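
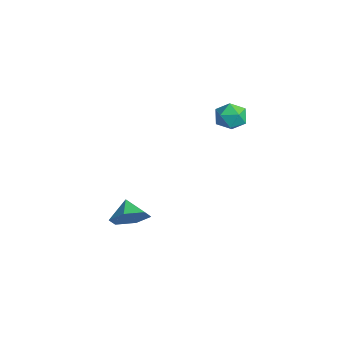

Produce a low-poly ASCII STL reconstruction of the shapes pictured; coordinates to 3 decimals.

solid 
facet normal -0.403 0.530 0.747
outer loop
vertex -2.378 3.74 1.876
vertex -3.076 3.366 1.765
vertex -2.536 3.063 2.271
endloop
endfacet
facet normal 0.295 0.429 0.854
outer loop
vertex -2.378 3.74 1.876
vertex -2.536 3.063 2.271
vertex -1.81 3.184 1.959
endloop
endfacet
facet normal 0.646 0.704 0.296
outer loop
vertex -2.378 3.74 1.876
vertex -1.81 3.184 1.959
vertex -1.901 3.561 1.261
endloop
endfacet
facet normal 0.165 0.974 -0.156
outer loop
vertex -2.378 3.74 1.876
vertex -1.901 3.561 1.261
vertex -2.683 3.674 1.141
endloop
endfacet
facet normal -0.484 0.866 0.123
outer loop
vertex -2.378 3.74 1.876
vertex -2.683 3.674 1.141
vertex -3.076 3.366 1.765
endloop
endfacet
facet normal 0.418 -0.274 0.866
outer loop
vertex -1.81 3.184 1.959
vertex -2.536 3.063 2.271
vertex -2.157 2.466 1.899
endloop
endfacet
facet normal -0.712 -0.112 0.693
outer loop
vertex -2.536 3.063 2.271
vertex -3.076 3.366 1.765
vertex -2.939 2.579 1.779
endloop
endfacet
facet normal -0.843 0.434 -0.317
outer loop
vertex -3.076 3.366 1.765
vertex -2.683 3.674 1.141
vertex -3.03 2.956 1.081
endloop
endfacet
facet normal 0.206 0.608 -0.767
outer loop
vertex -2.683 3.674 1.141
vertex -1.901 3.561 1.261
vertex -2.304 3.077 0.769
endloop
endfacet
facet normal 0.985 0.171 -0.036
outer loop
vertex -1.901 3.561 1.261
vertex -1.81 3.184 1.959
vertex -1.764 2.774 1.275
endloop
endfacet
facet normal -0.165 -0.974 0.156
outer loop
vertex -2.462 2.4 1.164
vertex -2.157 2.466 1.899
vertex -2.939 2.579 1.779
endloop
endfacet
facet normal -0.646 -0.704 -0.296
outer loop
vertex -2.462 2.4 1.164
vertex -2.939 2.579 1.779
vertex -3.03 2.956 1.081
endloop
endfacet
facet normal -0.295 -0.429 -0.854
outer loop
vertex -2.462 2.4 1.164
vertex -3.03 2.956 1.081
vertex -2.304 3.077 0.769
endloop
endfacet
facet normal 0.403 -0.530 -0.747
outer loop
vertex -2.462 2.4 1.164
vertex -2.304 3.077 0.769
vertex -1.764 2.774 1.275
endloop
endfacet
facet normal 0.484 -0.866 -0.123
outer loop
vertex -2.462 2.4 1.164
vertex -1.764 2.774 1.275
vertex -2.157 2.466 1.899
endloop
endfacet
facet normal -0.206 -0.608 0.767
outer loop
vertex -2.939 2.579 1.779
vertex -2.157 2.466 1.899
vertex -2.536 3.063 2.271
endloop
endfacet
facet normal -0.985 -0.171 0.036
outer loop
vertex -3.03 2.956 1.081
vertex -2.939 2.579 1.779
vertex -3.076 3.366 1.765
endloop
endfacet
facet normal -0.418 0.274 -0.866
outer loop
vertex -2.304 3.077 0.769
vertex -3.03 2.956 1.081
vertex -2.683 3.674 1.141
endloop
endfacet
facet normal 0.712 0.112 -0.693
outer loop
vertex -1.764 2.774 1.275
vertex -2.304 3.077 0.769
vertex -1.901 3.561 1.261
endloop
endfacet
facet normal 0.843 -0.434 0.317
outer loop
vertex -2.157 2.466 1.899
vertex -1.764 2.774 1.275
vertex -1.81 3.184 1.959
endloop
endfacet
facet normal 0.813 -0.127 -0.568
outer loop
vertex -2.451 -1.891 -3.543
vertex -2.887 -1.439 -4.269
vertex -2.367 -0.939 -3.636
endloop
endfacet
facet normal -0.036 0.100 0.994
outer loop
vertex -2.451 -1.891 -3.543
vertex -2.367 -0.939 -3.636
vertex -3.773 -1.301 -3.651
endloop
endfacet
facet normal 0.813 -0.127 -0.568
outer loop
vertex -2.367 -0.939 -3.636
vertex -2.887 -1.439 -4.269
vertex -2.803 -0.488 -4.362
endloop
endfacet
facet normal -0.205 0.771 0.602
outer loop
vertex -2.367 -0.939 -3.636
vertex -2.803 -0.488 -4.362
vertex -3.773 -1.301 -3.651
endloop
endfacet
facet normal 0.814 -0.127 -0.567
outer loop
vertex -2.803 -0.488 -4.362
vertex -2.887 -1.439 -4.269
vertex -3.323 -0.988 -4.996
endloop
endfacet
facet normal -0.662 0.748 -0.047
outer loop
vertex -2.803 -0.488 -4.362
vertex -3.323 -0.988 -4.996
vertex -3.773 -1.301 -3.651
endloop
endfacet
facet normal 0.814 -0.127 -0.567
outer loop
vertex -3.323 -0.988 -4.996
vertex -2.887 -1.439 -4.269
vertex -3.407 -1.939 -4.903
endloop
endfacet
facet normal -0.951 0.054 -0.305
outer loop
vertex -3.323 -0.988 -4.996
vertex -3.407 -1.939 -4.903
vertex -3.773 -1.301 -3.651
endloop
endfacet
facet normal 0.814 -0.127 -0.567
outer loop
vertex -3.407 -1.939 -4.903
vertex -2.887 -1.439 -4.269
vertex -2.971 -2.391 -4.176
endloop
endfacet
facet normal -0.782 -0.617 0.086
outer loop
vertex -3.407 -1.939 -4.903
vertex -2.971 -2.391 -4.176
vertex -3.773 -1.301 -3.651
endloop
endfacet
facet normal 0.813 -0.127 -0.568
outer loop
vertex -2.971 -2.391 -4.176
vertex -2.887 -1.439 -4.269
vertex -2.451 -1.891 -3.543
endloop
endfacet
facet normal -0.325 -0.594 0.736
outer loop
vertex -2.971 -2.391 -4.176
vertex -2.451 -1.891 -3.543
vertex -3.773 -1.301 -3.651
endloop
endfacet

endsolid


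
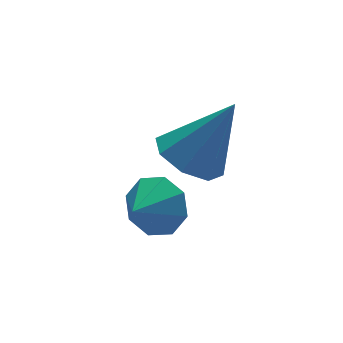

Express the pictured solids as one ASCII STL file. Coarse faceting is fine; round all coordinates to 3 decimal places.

solid 
facet normal 0.770 0.397 -0.500
outer loop
vertex 0.805 -3.39 -0.682
vertex 0.461 -3.637 -1.408
vertex 0.413 -2.946 -0.933
endloop
endfacet
facet normal -0.298 0.257 0.919
outer loop
vertex 0.805 -3.39 -0.682
vertex 0.413 -2.946 -0.933
vertex -0.361 -4.063 -0.872
endloop
endfacet
facet normal 0.769 0.398 -0.501
outer loop
vertex 0.413 -2.946 -0.933
vertex 0.461 -3.637 -1.408
vertex 0.049 -2.907 -1.461
endloop
endfacet
facet normal -0.692 0.507 0.514
outer loop
vertex 0.413 -2.946 -0.933
vertex 0.049 -2.907 -1.461
vertex -0.361 -4.063 -0.872
endloop
endfacet
facet normal 0.770 0.398 -0.499
outer loop
vertex 0.049 -2.907 -1.461
vertex 0.461 -3.637 -1.408
vertex -0.073 -3.296 -1.959
endloop
endfacet
facet normal -0.946 0.324 -0.022
outer loop
vertex 0.049 -2.907 -1.461
vertex -0.073 -3.296 -1.959
vertex -0.361 -4.063 -0.872
endloop
endfacet
facet normal 0.770 0.397 -0.500
outer loop
vertex -0.073 -3.296 -1.959
vertex 0.461 -3.637 -1.408
vertex 0.118 -3.885 -2.133
endloop
endfacet
facet normal -0.910 -0.185 -0.372
outer loop
vertex -0.073 -3.296 -1.959
vertex 0.118 -3.885 -2.133
vertex -0.361 -4.063 -0.872
endloop
endfacet
facet normal 0.769 0.398 -0.500
outer loop
vertex 0.118 -3.885 -2.133
vertex 0.461 -3.637 -1.408
vertex 0.51 -4.328 -1.883
endloop
endfacet
facet normal -0.606 -0.723 -0.332
outer loop
vertex 0.118 -3.885 -2.133
vertex 0.51 -4.328 -1.883
vertex -0.361 -4.063 -0.872
endloop
endfacet
facet normal 0.769 0.398 -0.500
outer loop
vertex 0.51 -4.328 -1.883
vertex 0.461 -3.637 -1.408
vertex 0.874 -4.367 -1.354
endloop
endfacet
facet normal -0.211 -0.975 0.073
outer loop
vertex 0.51 -4.328 -1.883
vertex 0.874 -4.367 -1.354
vertex -0.361 -4.063 -0.872
endloop
endfacet
facet normal 0.769 0.398 -0.500
outer loop
vertex 0.874 -4.367 -1.354
vertex 0.461 -3.637 -1.408
vertex 0.996 -3.978 -0.857
endloop
endfacet
facet normal 0.043 -0.792 0.609
outer loop
vertex 0.874 -4.367 -1.354
vertex 0.996 -3.978 -0.857
vertex -0.361 -4.063 -0.872
endloop
endfacet
facet normal 0.769 0.399 -0.500
outer loop
vertex 0.996 -3.978 -0.857
vertex 0.461 -3.637 -1.408
vertex 0.805 -3.39 -0.682
endloop
endfacet
facet normal 0.007 -0.283 0.959
outer loop
vertex 0.996 -3.978 -0.857
vertex 0.805 -3.39 -0.682
vertex -0.361 -4.063 -0.872
endloop
endfacet
facet normal -0.516 0.127 -0.847
outer loop
vertex 1.908 -2.901 -0.246
vertex 1.342 -3.584 -0.004
vertex 1.355 -2.674 0.125
endloop
endfacet
facet normal 0.517 0.811 0.275
outer loop
vertex 1.908 -2.901 -0.246
vertex 1.355 -2.674 0.125
vertex 2.358 -3.836 1.664
endloop
endfacet
facet normal -0.515 0.128 -0.848
outer loop
vertex 1.355 -2.674 0.125
vertex 1.342 -3.584 -0.004
vertex 0.794 -2.98 0.42
endloop
endfacet
facet normal -0.085 0.768 0.635
outer loop
vertex 1.355 -2.674 0.125
vertex 0.794 -2.98 0.42
vertex 2.358 -3.836 1.664
endloop
endfacet
facet normal -0.516 0.127 -0.847
outer loop
vertex 0.794 -2.98 0.42
vertex 1.342 -3.584 -0.004
vertex 0.554 -3.64 0.467
endloop
endfacet
facet normal -0.517 0.246 0.820
outer loop
vertex 0.794 -2.98 0.42
vertex 0.554 -3.64 0.467
vertex 2.358 -3.836 1.664
endloop
endfacet
facet normal -0.516 0.128 -0.847
outer loop
vertex 0.554 -3.64 0.467
vertex 1.342 -3.584 -0.004
vertex 0.776 -4.268 0.237
endloop
endfacet
facet normal -0.527 -0.450 0.721
outer loop
vertex 0.554 -3.64 0.467
vertex 0.776 -4.268 0.237
vertex 2.358 -3.836 1.664
endloop
endfacet
facet normal -0.516 0.128 -0.847
outer loop
vertex 0.776 -4.268 0.237
vertex 1.342 -3.584 -0.004
vertex 1.329 -4.495 -0.134
endloop
endfacet
facet normal -0.108 -0.912 0.396
outer loop
vertex 0.776 -4.268 0.237
vertex 1.329 -4.495 -0.134
vertex 2.358 -3.836 1.664
endloop
endfacet
facet normal -0.515 0.128 -0.847
outer loop
vertex 1.329 -4.495 -0.134
vertex 1.342 -3.584 -0.004
vertex 1.89 -4.189 -0.429
endloop
endfacet
facet normal 0.493 -0.869 0.036
outer loop
vertex 1.329 -4.495 -0.134
vertex 1.89 -4.189 -0.429
vertex 2.358 -3.836 1.664
endloop
endfacet
facet normal -0.516 0.127 -0.847
outer loop
vertex 1.89 -4.189 -0.429
vertex 1.342 -3.584 -0.004
vertex 2.13 -3.528 -0.476
endloop
endfacet
facet normal 0.926 -0.347 -0.149
outer loop
vertex 1.89 -4.189 -0.429
vertex 2.13 -3.528 -0.476
vertex 2.358 -3.836 1.664
endloop
endfacet
facet normal -0.516 0.128 -0.847
outer loop
vertex 2.13 -3.528 -0.476
vertex 1.342 -3.584 -0.004
vertex 1.908 -2.901 -0.246
endloop
endfacet
facet normal 0.936 0.349 -0.049
outer loop
vertex 2.13 -3.528 -0.476
vertex 1.908 -2.901 -0.246
vertex 2.358 -3.836 1.664
endloop
endfacet

endsolid


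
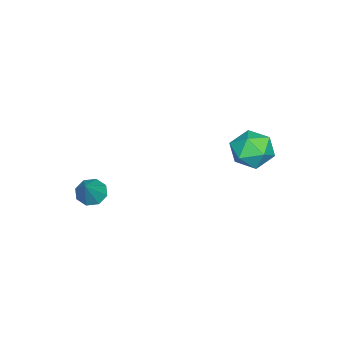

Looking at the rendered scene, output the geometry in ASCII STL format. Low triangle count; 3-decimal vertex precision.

solid 
facet normal -0.641 -0.097 -0.761
outer loop
vertex 2.479 -2.343 -3.374
vertex 1.974 -2.339 -2.949
vertex 2.304 -1.877 -3.286
endloop
endfacet
facet normal 0.884 0.383 -0.267
outer loop
vertex 2.479 -2.343 -3.374
vertex 2.304 -1.877 -3.286
vertex 2.866 -2.201 -1.891
endloop
endfacet
facet normal -0.640 -0.098 -0.762
outer loop
vertex 2.304 -1.877 -3.286
vertex 1.974 -2.339 -2.949
vertex 1.935 -1.682 -3.001
endloop
endfacet
facet normal 0.475 0.880 0.013
outer loop
vertex 2.304 -1.877 -3.286
vertex 1.935 -1.682 -3.001
vertex 2.866 -2.201 -1.891
endloop
endfacet
facet normal -0.642 -0.098 -0.760
outer loop
vertex 1.935 -1.682 -3.001
vertex 1.974 -2.339 -2.949
vertex 1.59 -1.871 -2.685
endloop
endfacet
facet normal -0.060 0.884 0.464
outer loop
vertex 1.935 -1.682 -3.001
vertex 1.59 -1.871 -2.685
vertex 2.866 -2.201 -1.891
endloop
endfacet
facet normal -0.641 -0.097 -0.761
outer loop
vertex 1.59 -1.871 -2.685
vertex 1.974 -2.339 -2.949
vertex 1.469 -2.335 -2.524
endloop
endfacet
facet normal -0.411 0.393 0.823
outer loop
vertex 1.59 -1.871 -2.685
vertex 1.469 -2.335 -2.524
vertex 2.866 -2.201 -1.891
endloop
endfacet
facet normal -0.641 -0.100 -0.761
outer loop
vertex 1.469 -2.335 -2.524
vertex 1.974 -2.339 -2.949
vertex 1.645 -2.8 -2.611
endloop
endfacet
facet normal -0.369 -0.304 0.878
outer loop
vertex 1.469 -2.335 -2.524
vertex 1.645 -2.8 -2.611
vertex 2.866 -2.201 -1.891
endloop
endfacet
facet normal -0.642 -0.100 -0.760
outer loop
vertex 1.645 -2.8 -2.611
vertex 1.974 -2.339 -2.949
vertex 2.013 -2.995 -2.896
endloop
endfacet
facet normal 0.040 -0.800 0.599
outer loop
vertex 1.645 -2.8 -2.611
vertex 2.013 -2.995 -2.896
vertex 2.866 -2.201 -1.891
endloop
endfacet
facet normal -0.641 -0.100 -0.761
outer loop
vertex 2.013 -2.995 -2.896
vertex 1.974 -2.339 -2.949
vertex 2.359 -2.806 -3.212
endloop
endfacet
facet normal 0.575 -0.805 0.148
outer loop
vertex 2.013 -2.995 -2.896
vertex 2.359 -2.806 -3.212
vertex 2.866 -2.201 -1.891
endloop
endfacet
facet normal -0.641 -0.100 -0.761
outer loop
vertex 2.359 -2.806 -3.212
vertex 1.974 -2.339 -2.949
vertex 2.479 -2.343 -3.374
endloop
endfacet
facet normal 0.926 -0.314 -0.211
outer loop
vertex 2.359 -2.806 -3.212
vertex 2.479 -2.343 -3.374
vertex 2.866 -2.201 -1.891
endloop
endfacet
facet normal 0.029 0.956 0.292
outer loop
vertex -3.024 3.532 -2.723
vertex -3.155 3.24 -1.754
vertex -2.214 3.329 -2.138
endloop
endfacet
facet normal 0.426 0.856 -0.293
outer loop
vertex -3.024 3.532 -2.723
vertex -2.214 3.329 -2.138
vertex -2.237 3.009 -3.106
endloop
endfacet
facet normal 0.003 0.594 -0.804
outer loop
vertex -3.024 3.532 -2.723
vertex -2.237 3.009 -3.106
vertex -3.192 2.723 -3.321
endloop
endfacet
facet normal -0.655 0.532 -0.536
outer loop
vertex -3.024 3.532 -2.723
vertex -3.192 2.723 -3.321
vertex -3.759 2.866 -2.486
endloop
endfacet
facet normal -0.639 0.756 0.141
outer loop
vertex -3.024 3.532 -2.723
vertex -3.759 2.866 -2.486
vertex -3.155 3.24 -1.754
endloop
endfacet
facet normal 0.921 0.364 -0.142
outer loop
vertex -2.237 3.009 -3.106
vertex -2.214 3.329 -2.138
vertex -1.881 2.394 -2.374
endloop
endfacet
facet normal 0.278 0.526 0.804
outer loop
vertex -2.214 3.329 -2.138
vertex -3.155 3.24 -1.754
vertex -2.448 2.537 -1.539
endloop
endfacet
facet normal -0.804 0.201 0.560
outer loop
vertex -3.155 3.24 -1.754
vertex -3.759 2.866 -2.486
vertex -3.403 2.251 -1.754
endloop
endfacet
facet normal -0.829 -0.160 -0.536
outer loop
vertex -3.759 2.866 -2.486
vertex -3.192 2.723 -3.321
vertex -3.426 1.931 -2.722
endloop
endfacet
facet normal 0.236 -0.059 -0.970
outer loop
vertex -3.192 2.723 -3.321
vertex -2.237 3.009 -3.106
vertex -2.485 2.02 -3.106
endloop
endfacet
facet normal 0.655 -0.532 0.536
outer loop
vertex -2.616 1.728 -2.137
vertex -1.881 2.394 -2.374
vertex -2.448 2.537 -1.539
endloop
endfacet
facet normal -0.003 -0.594 0.804
outer loop
vertex -2.616 1.728 -2.137
vertex -2.448 2.537 -1.539
vertex -3.403 2.251 -1.754
endloop
endfacet
facet normal -0.426 -0.856 0.293
outer loop
vertex -2.616 1.728 -2.137
vertex -3.403 2.251 -1.754
vertex -3.426 1.931 -2.722
endloop
endfacet
facet normal -0.029 -0.956 -0.292
outer loop
vertex -2.616 1.728 -2.137
vertex -3.426 1.931 -2.722
vertex -2.485 2.02 -3.106
endloop
endfacet
facet normal 0.639 -0.756 -0.141
outer loop
vertex -2.616 1.728 -2.137
vertex -2.485 2.02 -3.106
vertex -1.881 2.394 -2.374
endloop
endfacet
facet normal 0.829 0.160 0.536
outer loop
vertex -2.448 2.537 -1.539
vertex -1.881 2.394 -2.374
vertex -2.214 3.329 -2.138
endloop
endfacet
facet normal -0.236 0.059 0.970
outer loop
vertex -3.403 2.251 -1.754
vertex -2.448 2.537 -1.539
vertex -3.155 3.24 -1.754
endloop
endfacet
facet normal -0.921 -0.364 0.142
outer loop
vertex -3.426 1.931 -2.722
vertex -3.403 2.251 -1.754
vertex -3.759 2.866 -2.486
endloop
endfacet
facet normal -0.278 -0.526 -0.804
outer loop
vertex -2.485 2.02 -3.106
vertex -3.426 1.931 -2.722
vertex -3.192 2.723 -3.321
endloop
endfacet
facet normal 0.804 -0.201 -0.560
outer loop
vertex -1.881 2.394 -2.374
vertex -2.485 2.02 -3.106
vertex -2.237 3.009 -3.106
endloop
endfacet

endsolid


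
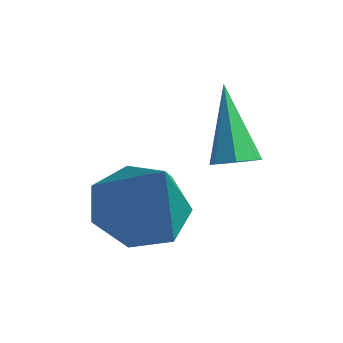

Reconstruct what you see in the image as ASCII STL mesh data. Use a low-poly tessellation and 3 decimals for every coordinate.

solid 
facet normal 0.470 -0.445 -0.763
outer loop
vertex 3.52 1.725 -1.19
vertex 3.292 2.064 -1.528
vertex 3.754 2.113 -1.272
endloop
endfacet
facet normal 0.585 -0.186 0.790
outer loop
vertex 3.52 1.725 -1.19
vertex 3.754 2.113 -1.272
vertex 2.408 2.896 -0.092
endloop
endfacet
facet normal 0.470 -0.442 -0.764
outer loop
vertex 3.754 2.113 -1.272
vertex 3.292 2.064 -1.528
vertex 3.639 2.464 -1.546
endloop
endfacet
facet normal 0.705 0.565 0.429
outer loop
vertex 3.754 2.113 -1.272
vertex 3.639 2.464 -1.546
vertex 2.408 2.896 -0.092
endloop
endfacet
facet normal 0.470 -0.442 -0.764
outer loop
vertex 3.639 2.464 -1.546
vertex 3.292 2.064 -1.528
vertex 3.263 2.514 -1.806
endloop
endfacet
facet normal 0.207 0.972 -0.113
outer loop
vertex 3.639 2.464 -1.546
vertex 3.263 2.514 -1.806
vertex 2.408 2.896 -0.092
endloop
endfacet
facet normal 0.471 -0.442 -0.764
outer loop
vertex 3.263 2.514 -1.806
vertex 3.292 2.064 -1.528
vertex 2.909 2.225 -1.857
endloop
endfacet
facet normal -0.534 0.729 -0.429
outer loop
vertex 3.263 2.514 -1.806
vertex 2.909 2.225 -1.857
vertex 2.408 2.896 -0.092
endloop
endfacet
facet normal 0.470 -0.443 -0.764
outer loop
vertex 2.909 2.225 -1.857
vertex 3.292 2.064 -1.528
vertex 2.843 1.814 -1.659
endloop
endfacet
facet normal -0.960 0.019 -0.280
outer loop
vertex 2.909 2.225 -1.857
vertex 2.843 1.814 -1.659
vertex 2.408 2.896 -0.092
endloop
endfacet
facet normal 0.470 -0.443 -0.764
outer loop
vertex 2.843 1.814 -1.659
vertex 3.292 2.064 -1.528
vertex 3.115 1.592 -1.363
endloop
endfacet
facet normal -0.750 -0.623 0.222
outer loop
vertex 2.843 1.814 -1.659
vertex 3.115 1.592 -1.363
vertex 2.408 2.896 -0.092
endloop
endfacet
facet normal 0.471 -0.443 -0.762
outer loop
vertex 3.115 1.592 -1.363
vertex 3.292 2.064 -1.528
vertex 3.52 1.725 -1.19
endloop
endfacet
facet normal -0.063 -0.714 0.697
outer loop
vertex 3.115 1.592 -1.363
vertex 3.52 1.725 -1.19
vertex 2.408 2.896 -0.092
endloop
endfacet
facet normal -0.452 0.212 -0.866
outer loop
vertex 2.948 0.485 -3.043
vertex 2.03 0.62 -2.531
vertex 2.779 1.339 -2.746
endloop
endfacet
facet normal 0.982 0.189 0.016
outer loop
vertex 2.948 0.485 -3.043
vertex 2.779 1.339 -2.746
vertex 2.97 0.18 -0.729
endloop
endfacet
facet normal -0.452 0.212 -0.867
outer loop
vertex 2.779 1.339 -2.746
vertex 2.03 0.62 -2.531
vertex 2.045 1.651 -2.287
endloop
endfacet
facet normal 0.552 0.745 0.376
outer loop
vertex 2.779 1.339 -2.746
vertex 2.045 1.651 -2.287
vertex 2.97 0.18 -0.729
endloop
endfacet
facet normal -0.452 0.212 -0.867
outer loop
vertex 2.045 1.651 -2.287
vertex 2.03 0.62 -2.531
vertex 1.3 1.187 -2.012
endloop
endfacet
facet normal -0.151 0.672 0.725
outer loop
vertex 2.045 1.651 -2.287
vertex 1.3 1.187 -2.012
vertex 2.97 0.18 -0.729
endloop
endfacet
facet normal -0.452 0.212 -0.867
outer loop
vertex 1.3 1.187 -2.012
vertex 2.03 0.62 -2.531
vertex 1.105 0.296 -2.128
endloop
endfacet
facet normal -0.599 0.027 0.800
outer loop
vertex 1.3 1.187 -2.012
vertex 1.105 0.296 -2.128
vertex 2.97 0.18 -0.729
endloop
endfacet
facet normal -0.452 0.212 -0.867
outer loop
vertex 1.105 0.296 -2.128
vertex 2.03 0.62 -2.531
vertex 1.606 -0.351 -2.547
endloop
endfacet
facet normal -0.453 -0.705 0.546
outer loop
vertex 1.105 0.296 -2.128
vertex 1.606 -0.351 -2.547
vertex 2.97 0.18 -0.729
endloop
endfacet
facet normal -0.453 0.212 -0.866
outer loop
vertex 1.606 -0.351 -2.547
vertex 2.03 0.62 -2.531
vertex 2.426 -0.267 -2.955
endloop
endfacet
facet normal 0.175 -0.973 0.152
outer loop
vertex 1.606 -0.351 -2.547
vertex 2.426 -0.267 -2.955
vertex 2.97 0.18 -0.729
endloop
endfacet
facet normal -0.452 0.212 -0.866
outer loop
vertex 2.426 -0.267 -2.955
vertex 2.03 0.62 -2.531
vertex 2.948 0.485 -3.043
endloop
endfacet
facet normal 0.814 -0.575 -0.084
outer loop
vertex 2.426 -0.267 -2.955
vertex 2.948 0.485 -3.043
vertex 2.97 0.18 -0.729
endloop
endfacet

endsolid


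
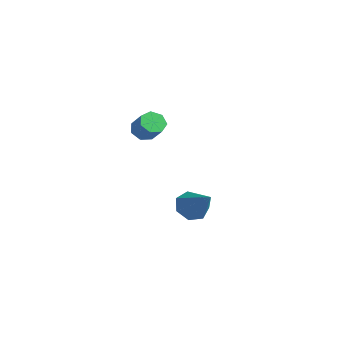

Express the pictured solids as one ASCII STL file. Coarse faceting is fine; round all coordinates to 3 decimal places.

solid 
facet normal -0.724 0.070 -0.686
outer loop
vertex 0.758 -0.41 1.942
vertex 0.259 -0.554 2.454
vertex 0.521 0.094 2.244
endloop
endfacet
facet normal 0.579 0.602 -0.550
outer loop
vertex 0.758 -0.41 1.942
vertex 0.521 0.094 2.244
vertex 1.7 -0.502 2.833
endloop
endfacet
facet normal 0.579 0.602 -0.550
outer loop
vertex 1.7 -0.502 2.833
vertex 0.521 0.094 2.244
vertex 1.463 0.002 3.135
endloop
endfacet
facet normal 0.725 -0.070 0.685
outer loop
vertex 1.7 -0.502 2.833
vertex 1.463 0.002 3.135
vertex 1.201 -0.646 3.346
endloop
endfacet
facet normal -0.725 0.071 -0.685
outer loop
vertex 0.521 0.094 2.244
vertex 0.259 -0.554 2.454
vertex 0.087 0.11 2.705
endloop
endfacet
facet normal 0.069 0.997 0.030
outer loop
vertex 0.521 0.094 2.244
vertex 0.087 0.11 2.705
vertex 1.463 0.002 3.135
endloop
endfacet
facet normal 0.069 0.997 0.030
outer loop
vertex 1.463 0.002 3.135
vertex 0.087 0.11 2.705
vertex 1.029 0.018 3.596
endloop
endfacet
facet normal 0.725 -0.070 0.685
outer loop
vertex 1.463 0.002 3.135
vertex 1.029 0.018 3.596
vertex 1.201 -0.646 3.346
endloop
endfacet
facet normal -0.725 0.071 -0.685
outer loop
vertex 0.087 0.11 2.705
vertex 0.259 -0.554 2.454
vertex -0.218 -0.374 2.977
endloop
endfacet
facet normal -0.493 0.641 0.588
outer loop
vertex 0.087 0.11 2.705
vertex -0.218 -0.374 2.977
vertex 1.029 0.018 3.596
endloop
endfacet
facet normal -0.493 0.641 0.588
outer loop
vertex 1.029 0.018 3.596
vertex -0.218 -0.374 2.977
vertex 0.724 -0.466 3.868
endloop
endfacet
facet normal 0.724 -0.071 0.686
outer loop
vertex 1.029 0.018 3.596
vertex 0.724 -0.466 3.868
vertex 1.201 -0.646 3.346
endloop
endfacet
facet normal -0.725 0.071 -0.685
outer loop
vertex -0.218 -0.374 2.977
vertex 0.259 -0.554 2.454
vertex -0.164 -0.994 2.856
endloop
endfacet
facet normal -0.684 -0.197 0.703
outer loop
vertex -0.218 -0.374 2.977
vertex -0.164 -0.994 2.856
vertex 0.724 -0.466 3.868
endloop
endfacet
facet normal -0.683 -0.198 0.703
outer loop
vertex 0.724 -0.466 3.868
vertex -0.164 -0.994 2.856
vertex 0.779 -1.085 3.747
endloop
endfacet
facet normal 0.724 -0.070 0.686
outer loop
vertex 0.724 -0.466 3.868
vertex 0.779 -1.085 3.747
vertex 1.201 -0.646 3.346
endloop
endfacet
facet normal -0.724 0.070 -0.686
outer loop
vertex -0.164 -0.994 2.856
vertex 0.259 -0.554 2.454
vertex 0.209 -1.282 2.433
endloop
endfacet
facet normal -0.358 -0.888 0.289
outer loop
vertex -0.164 -0.994 2.856
vertex 0.209 -1.282 2.433
vertex 0.779 -1.085 3.747
endloop
endfacet
facet normal -0.360 -0.887 0.289
outer loop
vertex 0.779 -1.085 3.747
vertex 0.209 -1.282 2.433
vertex 1.151 -1.374 3.324
endloop
endfacet
facet normal 0.725 -0.070 0.685
outer loop
vertex 0.779 -1.085 3.747
vertex 1.151 -1.374 3.324
vertex 1.201 -0.646 3.346
endloop
endfacet
facet normal -0.725 0.070 -0.686
outer loop
vertex 0.209 -1.282 2.433
vertex 0.259 -0.554 2.454
vertex 0.619 -1.022 2.026
endloop
endfacet
facet normal 0.236 -0.909 -0.343
outer loop
vertex 0.209 -1.282 2.433
vertex 0.619 -1.022 2.026
vertex 1.151 -1.374 3.324
endloop
endfacet
facet normal 0.236 -0.909 -0.343
outer loop
vertex 1.151 -1.374 3.324
vertex 0.619 -1.022 2.026
vertex 1.561 -1.114 2.917
endloop
endfacet
facet normal 0.725 -0.070 0.685
outer loop
vertex 1.151 -1.374 3.324
vertex 1.561 -1.114 2.917
vertex 1.201 -0.646 3.346
endloop
endfacet
facet normal -0.724 0.070 -0.686
outer loop
vertex 0.619 -1.022 2.026
vertex 0.259 -0.554 2.454
vertex 0.758 -0.41 1.942
endloop
endfacet
facet normal 0.653 -0.247 -0.716
outer loop
vertex 0.619 -1.022 2.026
vertex 0.758 -0.41 1.942
vertex 1.561 -1.114 2.917
endloop
endfacet
facet normal 0.653 -0.247 -0.716
outer loop
vertex 1.561 -1.114 2.917
vertex 0.758 -0.41 1.942
vertex 1.7 -0.502 2.833
endloop
endfacet
facet normal 0.725 -0.071 0.685
outer loop
vertex 1.561 -1.114 2.917
vertex 1.7 -0.502 2.833
vertex 1.201 -0.646 3.346
endloop
endfacet
facet normal -0.776 0.039 -0.630
outer loop
vertex 1.002 2.622 -4.525
vertex 0.392 2.362 -3.79
vertex 0.667 3.27 -4.072
endloop
endfacet
facet normal 0.754 0.591 -0.287
outer loop
vertex 1.002 2.622 -4.525
vertex 0.667 3.27 -4.072
vertex 2.068 2.278 -2.43
endloop
endfacet
facet normal -0.776 0.039 -0.630
outer loop
vertex 0.667 3.27 -4.072
vertex 0.392 2.362 -3.79
vertex 0.125 3.235 -3.407
endloop
endfacet
facet normal 0.300 0.908 0.292
outer loop
vertex 0.667 3.27 -4.072
vertex 0.125 3.235 -3.407
vertex 2.068 2.278 -2.43
endloop
endfacet
facet normal -0.776 0.039 -0.630
outer loop
vertex 0.125 3.235 -3.407
vertex 0.392 2.362 -3.79
vertex -0.216 2.542 -3.03
endloop
endfacet
facet normal -0.157 0.531 0.833
outer loop
vertex 0.125 3.235 -3.407
vertex -0.216 2.542 -3.03
vertex 2.068 2.278 -2.43
endloop
endfacet
facet normal -0.776 0.039 -0.630
outer loop
vertex -0.216 2.542 -3.03
vertex 0.392 2.362 -3.79
vertex -0.099 1.714 -3.226
endloop
endfacet
facet normal -0.273 -0.258 0.927
outer loop
vertex -0.216 2.542 -3.03
vertex -0.099 1.714 -3.226
vertex 2.068 2.278 -2.43
endloop
endfacet
facet normal -0.775 0.039 -0.630
outer loop
vertex -0.099 1.714 -3.226
vertex 0.392 2.362 -3.79
vertex 0.388 1.374 -3.846
endloop
endfacet
facet normal 0.039 -0.863 0.504
outer loop
vertex -0.099 1.714 -3.226
vertex 0.388 1.374 -3.846
vertex 2.068 2.278 -2.43
endloop
endfacet
facet normal -0.776 0.039 -0.630
outer loop
vertex 0.388 1.374 -3.846
vertex 0.392 2.362 -3.79
vertex 0.878 1.778 -4.425
endloop
endfacet
facet normal 0.545 -0.830 -0.117
outer loop
vertex 0.388 1.374 -3.846
vertex 0.878 1.778 -4.425
vertex 2.068 2.278 -2.43
endloop
endfacet
facet normal -0.776 0.039 -0.630
outer loop
vertex 0.878 1.778 -4.425
vertex 0.392 2.362 -3.79
vertex 1.002 2.622 -4.525
endloop
endfacet
facet normal 0.864 -0.183 -0.470
outer loop
vertex 0.878 1.778 -4.425
vertex 1.002 2.622 -4.525
vertex 2.068 2.278 -2.43
endloop
endfacet

endsolid


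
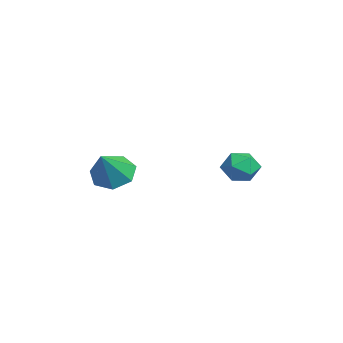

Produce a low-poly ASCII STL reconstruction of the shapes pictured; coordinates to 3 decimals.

solid 
facet normal -0.670 -0.085 0.738
outer loop
vertex -0.782 4.015 -0.768
vertex -1.12 3.371 -1.149
vertex -0.513 3.256 -0.611
endloop
endfacet
facet normal -0.055 0.183 0.981
outer loop
vertex -0.782 4.015 -0.768
vertex -0.513 3.256 -0.611
vertex 0.022 3.872 -0.696
endloop
endfacet
facet normal 0.084 0.783 0.617
outer loop
vertex -0.782 4.015 -0.768
vertex 0.022 3.872 -0.696
vertex -0.255 4.368 -1.288
endloop
endfacet
facet normal -0.445 0.883 0.148
outer loop
vertex -0.782 4.015 -0.768
vertex -0.255 4.368 -1.288
vertex -0.961 4.059 -1.568
endloop
endfacet
facet normal -0.911 0.346 0.223
outer loop
vertex -0.782 4.015 -0.768
vertex -0.961 4.059 -1.568
vertex -1.12 3.371 -1.149
endloop
endfacet
facet normal 0.462 -0.285 0.840
outer loop
vertex 0.022 3.872 -0.696
vertex -0.513 3.256 -0.611
vertex 0.181 3.141 -1.032
endloop
endfacet
facet normal -0.531 -0.721 0.445
outer loop
vertex -0.513 3.256 -0.611
vertex -1.12 3.371 -1.149
vertex -0.525 2.832 -1.312
endloop
endfacet
facet normal -0.922 -0.023 -0.387
outer loop
vertex -1.12 3.371 -1.149
vertex -0.961 4.059 -1.568
vertex -0.802 3.328 -1.904
endloop
endfacet
facet normal -0.168 0.845 -0.508
outer loop
vertex -0.961 4.059 -1.568
vertex -0.255 4.368 -1.288
vertex -0.267 3.944 -1.989
endloop
endfacet
facet normal 0.687 0.682 0.250
outer loop
vertex -0.255 4.368 -1.288
vertex 0.022 3.872 -0.696
vertex 0.34 3.829 -1.451
endloop
endfacet
facet normal 0.445 -0.883 -0.148
outer loop
vertex 0.002 3.185 -1.832
vertex 0.181 3.141 -1.032
vertex -0.525 2.832 -1.312
endloop
endfacet
facet normal -0.084 -0.783 -0.617
outer loop
vertex 0.002 3.185 -1.832
vertex -0.525 2.832 -1.312
vertex -0.802 3.328 -1.904
endloop
endfacet
facet normal 0.055 -0.183 -0.981
outer loop
vertex 0.002 3.185 -1.832
vertex -0.802 3.328 -1.904
vertex -0.267 3.944 -1.989
endloop
endfacet
facet normal 0.670 0.085 -0.738
outer loop
vertex 0.002 3.185 -1.832
vertex -0.267 3.944 -1.989
vertex 0.34 3.829 -1.451
endloop
endfacet
facet normal 0.911 -0.346 -0.223
outer loop
vertex 0.002 3.185 -1.832
vertex 0.34 3.829 -1.451
vertex 0.181 3.141 -1.032
endloop
endfacet
facet normal 0.168 -0.845 0.508
outer loop
vertex -0.525 2.832 -1.312
vertex 0.181 3.141 -1.032
vertex -0.513 3.256 -0.611
endloop
endfacet
facet normal -0.687 -0.682 -0.250
outer loop
vertex -0.802 3.328 -1.904
vertex -0.525 2.832 -1.312
vertex -1.12 3.371 -1.149
endloop
endfacet
facet normal -0.462 0.285 -0.840
outer loop
vertex -0.267 3.944 -1.989
vertex -0.802 3.328 -1.904
vertex -0.961 4.059 -1.568
endloop
endfacet
facet normal 0.531 0.721 -0.445
outer loop
vertex 0.34 3.829 -1.451
vertex -0.267 3.944 -1.989
vertex -0.255 4.368 -1.288
endloop
endfacet
facet normal 0.922 0.023 0.387
outer loop
vertex 0.181 3.141 -1.032
vertex 0.34 3.829 -1.451
vertex 0.022 3.872 -0.696
endloop
endfacet
facet normal -0.598 0.348 -0.722
outer loop
vertex -0.629 -0.485 -1.859
vertex -1.285 -1.095 -1.61
vertex -1.153 -0.228 -1.301
endloop
endfacet
facet normal 0.687 0.635 0.353
outer loop
vertex -0.629 -0.485 -1.859
vertex -1.153 -0.228 -1.301
vertex -0.275 -1.685 -0.39
endloop
endfacet
facet normal -0.598 0.348 -0.722
outer loop
vertex -1.153 -0.228 -1.301
vertex -1.285 -1.095 -1.61
vertex -1.776 -0.624 -0.976
endloop
endfacet
facet normal 0.074 0.560 0.825
outer loop
vertex -1.153 -0.228 -1.301
vertex -1.776 -0.624 -0.976
vertex -0.275 -1.685 -0.39
endloop
endfacet
facet normal -0.598 0.348 -0.722
outer loop
vertex -1.776 -0.624 -0.976
vertex -1.285 -1.095 -1.61
vertex -2.03 -1.375 -1.128
endloop
endfacet
facet normal -0.395 -0.052 0.917
outer loop
vertex -1.776 -0.624 -0.976
vertex -2.03 -1.375 -1.128
vertex -0.275 -1.685 -0.39
endloop
endfacet
facet normal -0.598 0.348 -0.722
outer loop
vertex -2.03 -1.375 -1.128
vertex -1.285 -1.095 -1.61
vertex -1.723 -1.915 -1.643
endloop
endfacet
facet normal -0.367 -0.743 0.560
outer loop
vertex -2.03 -1.375 -1.128
vertex -1.723 -1.915 -1.643
vertex -0.275 -1.685 -0.39
endloop
endfacet
facet normal -0.598 0.348 -0.722
outer loop
vertex -1.723 -1.915 -1.643
vertex -1.285 -1.095 -1.61
vertex -1.086 -1.838 -2.133
endloop
endfacet
facet normal 0.137 -0.990 0.023
outer loop
vertex -1.723 -1.915 -1.643
vertex -1.086 -1.838 -2.133
vertex -0.275 -1.685 -0.39
endloop
endfacet
facet normal -0.598 0.348 -0.722
outer loop
vertex -1.086 -1.838 -2.133
vertex -1.285 -1.095 -1.61
vertex -0.6 -1.202 -2.229
endloop
endfacet
facet normal 0.739 -0.608 -0.290
outer loop
vertex -1.086 -1.838 -2.133
vertex -0.6 -1.202 -2.229
vertex -0.275 -1.685 -0.39
endloop
endfacet
facet normal -0.598 0.348 -0.722
outer loop
vertex -0.6 -1.202 -2.229
vertex -1.285 -1.095 -1.61
vertex -0.629 -0.485 -1.859
endloop
endfacet
facet normal 0.983 0.114 -0.144
outer loop
vertex -0.6 -1.202 -2.229
vertex -0.629 -0.485 -1.859
vertex -0.275 -1.685 -0.39
endloop
endfacet

endsolid


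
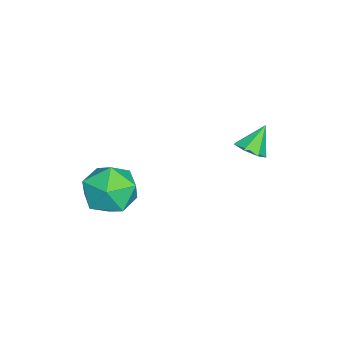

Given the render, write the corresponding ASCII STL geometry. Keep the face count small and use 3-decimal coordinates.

solid 
facet normal -0.340 0.575 0.744
outer loop
vertex 2.428 -0.522 3.421
vertex 1.423 -0.928 3.275
vertex 2.115 -1.415 3.968
endloop
endfacet
facet normal 0.343 0.400 0.850
outer loop
vertex 2.428 -0.522 3.421
vertex 2.115 -1.415 3.968
vertex 3.118 -1.362 3.538
endloop
endfacet
facet normal 0.719 0.631 0.289
outer loop
vertex 2.428 -0.522 3.421
vertex 3.118 -1.362 3.538
vertex 3.047 -0.841 2.578
endloop
endfacet
facet normal 0.268 0.950 -0.162
outer loop
vertex 2.428 -0.522 3.421
vertex 3.047 -0.841 2.578
vertex 2.0 -0.573 2.416
endloop
endfacet
facet normal -0.387 0.915 0.118
outer loop
vertex 2.428 -0.522 3.421
vertex 2.0 -0.573 2.416
vertex 1.423 -0.928 3.275
endloop
endfacet
facet normal 0.388 -0.312 0.867
outer loop
vertex 3.118 -1.362 3.538
vertex 2.115 -1.415 3.968
vertex 2.54 -2.287 3.464
endloop
endfacet
facet normal -0.717 -0.029 0.696
outer loop
vertex 2.115 -1.415 3.968
vertex 1.423 -0.928 3.275
vertex 1.493 -2.019 3.302
endloop
endfacet
facet normal -0.793 0.521 -0.317
outer loop
vertex 1.423 -0.928 3.275
vertex 2.0 -0.573 2.416
vertex 1.422 -1.498 2.342
endloop
endfacet
facet normal 0.267 0.576 -0.772
outer loop
vertex 2.0 -0.573 2.416
vertex 3.047 -0.841 2.578
vertex 2.425 -1.445 1.912
endloop
endfacet
facet normal 0.997 0.063 -0.040
outer loop
vertex 3.047 -0.841 2.578
vertex 3.118 -1.362 3.538
vertex 3.117 -1.932 2.605
endloop
endfacet
facet normal -0.268 -0.950 0.162
outer loop
vertex 2.112 -2.338 2.459
vertex 2.54 -2.287 3.464
vertex 1.493 -2.019 3.302
endloop
endfacet
facet normal -0.719 -0.631 -0.289
outer loop
vertex 2.112 -2.338 2.459
vertex 1.493 -2.019 3.302
vertex 1.422 -1.498 2.342
endloop
endfacet
facet normal -0.343 -0.400 -0.850
outer loop
vertex 2.112 -2.338 2.459
vertex 1.422 -1.498 2.342
vertex 2.425 -1.445 1.912
endloop
endfacet
facet normal 0.340 -0.575 -0.744
outer loop
vertex 2.112 -2.338 2.459
vertex 2.425 -1.445 1.912
vertex 3.117 -1.932 2.605
endloop
endfacet
facet normal 0.387 -0.915 -0.118
outer loop
vertex 2.112 -2.338 2.459
vertex 3.117 -1.932 2.605
vertex 2.54 -2.287 3.464
endloop
endfacet
facet normal -0.267 -0.576 0.772
outer loop
vertex 1.493 -2.019 3.302
vertex 2.54 -2.287 3.464
vertex 2.115 -1.415 3.968
endloop
endfacet
facet normal -0.997 -0.063 0.040
outer loop
vertex 1.422 -1.498 2.342
vertex 1.493 -2.019 3.302
vertex 1.423 -0.928 3.275
endloop
endfacet
facet normal -0.388 0.312 -0.867
outer loop
vertex 2.425 -1.445 1.912
vertex 1.422 -1.498 2.342
vertex 2.0 -0.573 2.416
endloop
endfacet
facet normal 0.717 0.029 -0.696
outer loop
vertex 3.117 -1.932 2.605
vertex 2.425 -1.445 1.912
vertex 3.047 -0.841 2.578
endloop
endfacet
facet normal 0.793 -0.521 0.317
outer loop
vertex 2.54 -2.287 3.464
vertex 3.117 -1.932 2.605
vertex 3.118 -1.362 3.538
endloop
endfacet
facet normal 0.488 -0.382 -0.785
outer loop
vertex -0.93 3.062 2.645
vertex -1.44 2.703 2.503
vertex -1.3 3.294 2.302
endloop
endfacet
facet normal 0.295 0.908 0.297
outer loop
vertex -0.93 3.062 2.645
vertex -1.3 3.294 2.302
vertex -2.02 3.157 3.437
endloop
endfacet
facet normal 0.489 -0.382 -0.784
outer loop
vertex -1.3 3.294 2.302
vertex -1.44 2.703 2.503
vertex -1.775 3.081 2.11
endloop
endfacet
facet normal -0.365 0.923 -0.120
outer loop
vertex -1.3 3.294 2.302
vertex -1.775 3.081 2.11
vertex -2.02 3.157 3.437
endloop
endfacet
facet normal 0.488 -0.383 -0.784
outer loop
vertex -1.775 3.081 2.11
vertex -1.44 2.703 2.503
vertex -1.998 2.583 2.214
endloop
endfacet
facet normal -0.910 0.368 -0.189
outer loop
vertex -1.775 3.081 2.11
vertex -1.998 2.583 2.214
vertex -2.02 3.157 3.437
endloop
endfacet
facet normal 0.488 -0.382 -0.785
outer loop
vertex -1.998 2.583 2.214
vertex -1.44 2.703 2.503
vertex -1.801 2.175 2.535
endloop
endfacet
facet normal -0.931 -0.338 0.142
outer loop
vertex -1.998 2.583 2.214
vertex -1.801 2.175 2.535
vertex -2.02 3.157 3.437
endloop
endfacet
facet normal 0.488 -0.381 -0.785
outer loop
vertex -1.801 2.175 2.535
vertex -1.44 2.703 2.503
vertex -1.332 2.164 2.832
endloop
endfacet
facet normal -0.411 -0.665 0.624
outer loop
vertex -1.801 2.175 2.535
vertex -1.332 2.164 2.832
vertex -2.02 3.157 3.437
endloop
endfacet
facet normal 0.488 -0.382 -0.785
outer loop
vertex -1.332 2.164 2.832
vertex -1.44 2.703 2.503
vertex -0.944 2.559 2.881
endloop
endfacet
facet normal 0.259 -0.365 0.894
outer loop
vertex -1.332 2.164 2.832
vertex -0.944 2.559 2.881
vertex -2.02 3.157 3.437
endloop
endfacet
facet normal 0.487 -0.382 -0.785
outer loop
vertex -0.944 2.559 2.881
vertex -1.44 2.703 2.503
vertex -0.93 3.062 2.645
endloop
endfacet
facet normal 0.573 0.335 0.748
outer loop
vertex -0.944 2.559 2.881
vertex -0.93 3.062 2.645
vertex -2.02 3.157 3.437
endloop
endfacet

endsolid


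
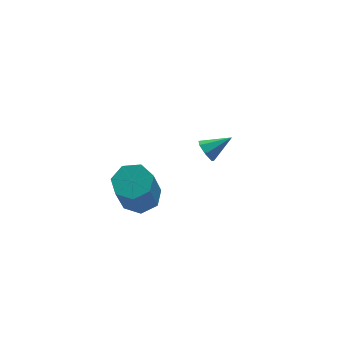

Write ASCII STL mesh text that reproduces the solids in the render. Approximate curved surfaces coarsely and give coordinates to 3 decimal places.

solid 
facet normal -0.870 0.041 -0.491
outer loop
vertex 1.612 1.587 -3.603
vertex 1.319 1.338 -3.104
vertex 1.422 1.946 -3.236
endloop
endfacet
facet normal 0.658 0.680 -0.324
outer loop
vertex 1.612 1.587 -3.603
vertex 1.422 1.946 -3.236
vertex 2.501 1.282 -2.436
endloop
endfacet
facet normal -0.870 0.041 -0.492
outer loop
vertex 1.422 1.946 -3.236
vertex 1.319 1.338 -3.104
vertex 1.154 1.846 -2.77
endloop
endfacet
facet normal 0.285 0.890 0.355
outer loop
vertex 1.422 1.946 -3.236
vertex 1.154 1.846 -2.77
vertex 2.501 1.282 -2.436
endloop
endfacet
facet normal -0.869 0.041 -0.492
outer loop
vertex 1.154 1.846 -2.77
vertex 1.319 1.338 -3.104
vertex 1.01 1.365 -2.556
endloop
endfacet
facet normal -0.050 0.418 0.907
outer loop
vertex 1.154 1.846 -2.77
vertex 1.01 1.365 -2.556
vertex 2.501 1.282 -2.436
endloop
endfacet
facet normal -0.869 0.043 -0.492
outer loop
vertex 1.01 1.365 -2.556
vertex 1.319 1.338 -3.104
vertex 1.098 0.863 -2.755
endloop
endfacet
facet normal -0.095 -0.381 0.920
outer loop
vertex 1.01 1.365 -2.556
vertex 1.098 0.863 -2.755
vertex 2.501 1.282 -2.436
endloop
endfacet
facet normal -0.870 0.043 -0.492
outer loop
vertex 1.098 0.863 -2.755
vertex 1.319 1.338 -3.104
vertex 1.352 0.719 -3.217
endloop
endfacet
facet normal 0.183 -0.905 0.383
outer loop
vertex 1.098 0.863 -2.755
vertex 1.352 0.719 -3.217
vertex 2.501 1.282 -2.436
endloop
endfacet
facet normal -0.870 0.043 -0.491
outer loop
vertex 1.352 0.719 -3.217
vertex 1.319 1.338 -3.104
vertex 1.581 1.042 -3.594
endloop
endfacet
facet normal 0.577 -0.760 -0.301
outer loop
vertex 1.352 0.719 -3.217
vertex 1.581 1.042 -3.594
vertex 2.501 1.282 -2.436
endloop
endfacet
facet normal -0.870 0.041 -0.490
outer loop
vertex 1.581 1.042 -3.594
vertex 1.319 1.338 -3.104
vertex 1.612 1.587 -3.603
endloop
endfacet
facet normal 0.787 -0.055 -0.614
outer loop
vertex 1.581 1.042 -3.594
vertex 1.612 1.587 -3.603
vertex 2.501 1.282 -2.436
endloop
endfacet
facet normal 0.262 0.299 -0.918
outer loop
vertex -2.738 -3.747 -0.307
vertex -3.227 -3.011 -0.207
vertex -2.37 -3.14 -0.004
endloop
endfacet
facet normal 0.839 -0.541 0.064
outer loop
vertex -2.738 -3.747 -0.307
vertex -2.37 -3.14 -0.004
vertex -3.264 -4.346 1.527
endloop
endfacet
facet normal 0.839 -0.541 0.064
outer loop
vertex -3.264 -4.346 1.527
vertex -2.37 -3.14 -0.004
vertex -2.896 -3.739 1.831
endloop
endfacet
facet normal -0.264 -0.299 0.917
outer loop
vertex -3.264 -4.346 1.527
vertex -2.896 -3.739 1.831
vertex -3.753 -3.609 1.627
endloop
endfacet
facet normal 0.262 0.300 -0.917
outer loop
vertex -2.37 -3.14 -0.004
vertex -3.227 -3.011 -0.207
vertex -2.648 -2.435 0.147
endloop
endfacet
facet normal 0.895 0.279 0.348
outer loop
vertex -2.37 -3.14 -0.004
vertex -2.648 -2.435 0.147
vertex -2.896 -3.739 1.831
endloop
endfacet
facet normal 0.895 0.279 0.348
outer loop
vertex -2.896 -3.739 1.831
vertex -2.648 -2.435 0.147
vertex -3.174 -3.034 1.981
endloop
endfacet
facet normal -0.264 -0.299 0.917
outer loop
vertex -2.896 -3.739 1.831
vertex -3.174 -3.034 1.981
vertex -3.753 -3.609 1.627
endloop
endfacet
facet normal 0.263 0.299 -0.917
outer loop
vertex -2.648 -2.435 0.147
vertex -3.227 -3.011 -0.207
vertex -3.361 -2.164 0.031
endloop
endfacet
facet normal 0.277 0.887 0.369
outer loop
vertex -2.648 -2.435 0.147
vertex -3.361 -2.164 0.031
vertex -3.174 -3.034 1.981
endloop
endfacet
facet normal 0.278 0.887 0.369
outer loop
vertex -3.174 -3.034 1.981
vertex -3.361 -2.164 0.031
vertex -3.887 -2.762 1.865
endloop
endfacet
facet normal -0.263 -0.299 0.917
outer loop
vertex -3.174 -3.034 1.981
vertex -3.887 -2.762 1.865
vertex -3.753 -3.609 1.627
endloop
endfacet
facet normal 0.263 0.299 -0.917
outer loop
vertex -3.361 -2.164 0.031
vertex -3.227 -3.011 -0.207
vertex -3.974 -2.53 -0.264
endloop
endfacet
facet normal -0.549 0.828 0.113
outer loop
vertex -3.361 -2.164 0.031
vertex -3.974 -2.53 -0.264
vertex -3.887 -2.762 1.865
endloop
endfacet
facet normal -0.550 0.828 0.113
outer loop
vertex -3.887 -2.762 1.865
vertex -3.974 -2.53 -0.264
vertex -4.5 -3.129 1.57
endloop
endfacet
facet normal -0.262 -0.299 0.917
outer loop
vertex -3.887 -2.762 1.865
vertex -4.5 -3.129 1.57
vertex -3.753 -3.609 1.627
endloop
endfacet
facet normal 0.263 0.300 -0.917
outer loop
vertex -3.974 -2.53 -0.264
vertex -3.227 -3.011 -0.207
vertex -4.024 -3.258 -0.517
endloop
endfacet
facet normal -0.963 0.146 -0.229
outer loop
vertex -3.974 -2.53 -0.264
vertex -4.024 -3.258 -0.517
vertex -4.5 -3.129 1.57
endloop
endfacet
facet normal -0.963 0.145 -0.229
outer loop
vertex -4.5 -3.129 1.57
vertex -4.024 -3.258 -0.517
vertex -4.55 -3.857 1.318
endloop
endfacet
facet normal -0.262 -0.299 0.917
outer loop
vertex -4.5 -3.129 1.57
vertex -4.55 -3.857 1.318
vertex -3.753 -3.609 1.627
endloop
endfacet
facet normal 0.264 0.300 -0.917
outer loop
vertex -4.024 -3.258 -0.517
vertex -3.227 -3.011 -0.207
vertex -3.474 -3.8 -0.536
endloop
endfacet
facet normal -0.651 -0.647 -0.398
outer loop
vertex -4.024 -3.258 -0.517
vertex -3.474 -3.8 -0.536
vertex -4.55 -3.857 1.318
endloop
endfacet
facet normal -0.651 -0.646 -0.398
outer loop
vertex -4.55 -3.857 1.318
vertex -3.474 -3.8 -0.536
vertex -4.0 -4.399 1.298
endloop
endfacet
facet normal -0.262 -0.300 0.917
outer loop
vertex -4.55 -3.857 1.318
vertex -4.0 -4.399 1.298
vertex -3.753 -3.609 1.627
endloop
endfacet
facet normal 0.264 0.300 -0.917
outer loop
vertex -3.474 -3.8 -0.536
vertex -3.227 -3.011 -0.207
vertex -2.738 -3.747 -0.307
endloop
endfacet
facet normal 0.152 -0.952 -0.267
outer loop
vertex -3.474 -3.8 -0.536
vertex -2.738 -3.747 -0.307
vertex -4.0 -4.399 1.298
endloop
endfacet
facet normal 0.152 -0.952 -0.267
outer loop
vertex -4.0 -4.399 1.298
vertex -2.738 -3.747 -0.307
vertex -3.264 -4.346 1.527
endloop
endfacet
facet normal -0.264 -0.299 0.917
outer loop
vertex -4.0 -4.399 1.298
vertex -3.264 -4.346 1.527
vertex -3.753 -3.609 1.627
endloop
endfacet

endsolid


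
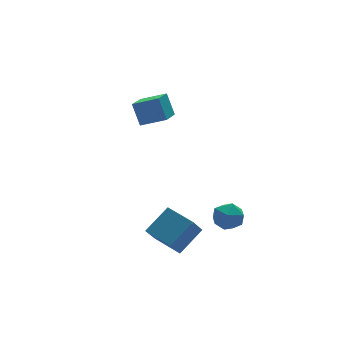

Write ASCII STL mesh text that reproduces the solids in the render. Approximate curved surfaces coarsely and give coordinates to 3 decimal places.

solid 
facet normal -0.659 -0.679 0.324
outer loop
vertex -0.978 3.209 4.243
vertex -2.073 4.024 3.725
vertex -0.893 2.533 2.997
endloop
endfacet
facet normal 0.750 -0.558 0.354
outer loop
vertex 0.253 3.716 2.435
vertex -0.978 3.209 4.243
vertex -0.893 2.533 2.997
endloop
endfacet
facet normal -0.659 -0.679 0.323
outer loop
vertex -0.893 2.533 2.997
vertex -2.073 4.024 3.725
vertex -1.988 3.349 2.479
endloop
endfacet
facet normal 0.061 -0.476 -0.878
outer loop
vertex -1.988 3.349 2.479
vertex 0.253 3.716 2.435
vertex -0.893 2.533 2.997
endloop
endfacet
facet normal -0.061 0.476 0.877
outer loop
vertex -0.978 3.209 4.243
vertex -0.927 5.207 3.163
vertex -2.073 4.024 3.725
endloop
endfacet
facet normal 0.750 -0.559 0.354
outer loop
vertex 0.168 4.391 3.681
vertex -0.978 3.209 4.243
vertex 0.253 3.716 2.435
endloop
endfacet
facet normal -0.060 0.476 0.877
outer loop
vertex 0.168 4.391 3.681
vertex -0.927 5.207 3.163
vertex -0.978 3.209 4.243
endloop
endfacet
facet normal -0.750 0.559 -0.354
outer loop
vertex -2.073 4.024 3.725
vertex -0.927 5.207 3.163
vertex -1.988 3.349 2.479
endloop
endfacet
facet normal 0.061 -0.476 -0.877
outer loop
vertex -0.842 4.531 1.917
vertex 0.253 3.716 2.435
vertex -1.988 3.349 2.479
endloop
endfacet
facet normal -0.750 0.559 -0.354
outer loop
vertex -1.988 3.349 2.479
vertex -0.927 5.207 3.163
vertex -0.842 4.531 1.917
endloop
endfacet
facet normal 0.659 0.680 -0.323
outer loop
vertex -0.842 4.531 1.917
vertex 0.168 4.391 3.681
vertex 0.253 3.716 2.435
endloop
endfacet
facet normal 0.659 0.679 -0.323
outer loop
vertex -0.927 5.207 3.163
vertex 0.168 4.391 3.681
vertex -0.842 4.531 1.917
endloop
endfacet
facet normal -0.382 0.887 0.261
outer loop
vertex 0.655 0.471 -3.734
vertex 0.554 0.16 -2.824
vertex 1.374 0.594 -3.099
endloop
endfacet
facet normal 0.081 0.957 -0.277
outer loop
vertex 0.655 0.471 -3.734
vertex 1.374 0.594 -3.099
vertex 1.57 0.315 -4.005
endloop
endfacet
facet normal -0.148 0.554 -0.819
outer loop
vertex 0.655 0.471 -3.734
vertex 1.57 0.315 -4.005
vertex 0.872 -0.292 -4.289
endloop
endfacet
facet normal -0.752 0.234 -0.616
outer loop
vertex 0.655 0.471 -3.734
vertex 0.872 -0.292 -4.289
vertex 0.244 -0.387 -3.559
endloop
endfacet
facet normal -0.897 0.440 0.051
outer loop
vertex 0.655 0.471 -3.734
vertex 0.244 -0.387 -3.559
vertex 0.554 0.16 -2.824
endloop
endfacet
facet normal 0.711 0.700 -0.062
outer loop
vertex 1.57 0.315 -4.005
vertex 1.374 0.594 -3.099
vertex 2.036 -0.093 -3.261
endloop
endfacet
facet normal -0.039 0.586 0.809
outer loop
vertex 1.374 0.594 -3.099
vertex 0.554 0.16 -2.824
vertex 1.408 -0.188 -2.531
endloop
endfacet
facet normal -0.872 -0.138 0.470
outer loop
vertex 0.554 0.16 -2.824
vertex 0.244 -0.387 -3.559
vertex 0.71 -0.795 -2.815
endloop
endfacet
facet normal -0.638 -0.471 -0.610
outer loop
vertex 0.244 -0.387 -3.559
vertex 0.872 -0.292 -4.289
vertex 0.906 -1.074 -3.721
endloop
endfacet
facet normal 0.341 0.047 -0.939
outer loop
vertex 0.872 -0.292 -4.289
vertex 1.57 0.315 -4.005
vertex 1.726 -0.64 -3.996
endloop
endfacet
facet normal 0.752 -0.234 0.616
outer loop
vertex 1.625 -0.951 -3.086
vertex 2.036 -0.093 -3.261
vertex 1.408 -0.188 -2.531
endloop
endfacet
facet normal 0.148 -0.554 0.819
outer loop
vertex 1.625 -0.951 -3.086
vertex 1.408 -0.188 -2.531
vertex 0.71 -0.795 -2.815
endloop
endfacet
facet normal -0.081 -0.957 0.277
outer loop
vertex 1.625 -0.951 -3.086
vertex 0.71 -0.795 -2.815
vertex 0.906 -1.074 -3.721
endloop
endfacet
facet normal 0.382 -0.887 -0.261
outer loop
vertex 1.625 -0.951 -3.086
vertex 0.906 -1.074 -3.721
vertex 1.726 -0.64 -3.996
endloop
endfacet
facet normal 0.897 -0.440 -0.051
outer loop
vertex 1.625 -0.951 -3.086
vertex 1.726 -0.64 -3.996
vertex 2.036 -0.093 -3.261
endloop
endfacet
facet normal 0.638 0.471 0.610
outer loop
vertex 1.408 -0.188 -2.531
vertex 2.036 -0.093 -3.261
vertex 1.374 0.594 -3.099
endloop
endfacet
facet normal -0.341 -0.047 0.939
outer loop
vertex 0.71 -0.795 -2.815
vertex 1.408 -0.188 -2.531
vertex 0.554 0.16 -2.824
endloop
endfacet
facet normal -0.711 -0.700 0.062
outer loop
vertex 0.906 -1.074 -3.721
vertex 0.71 -0.795 -2.815
vertex 0.244 -0.387 -3.559
endloop
endfacet
facet normal 0.039 -0.586 -0.809
outer loop
vertex 1.726 -0.64 -3.996
vertex 0.906 -1.074 -3.721
vertex 0.872 -0.292 -4.289
endloop
endfacet
facet normal 0.872 0.138 -0.470
outer loop
vertex 2.036 -0.093 -3.261
vertex 1.726 -0.64 -3.996
vertex 1.57 0.315 -4.005
endloop
endfacet
facet normal -0.543 -0.329 0.773
outer loop
vertex -1.855 -1.769 -1.864
vertex -2.379 -0.162 -1.549
vertex -3.287 -2.018 -2.977
endloop
endfacet
facet normal 0.305 -0.935 -0.183
outer loop
vertex -2.461 -1.518 -4.151
vertex -1.855 -1.769 -1.864
vertex -3.287 -2.018 -2.977
endloop
endfacet
facet normal -0.543 -0.329 0.773
outer loop
vertex -3.287 -2.018 -2.977
vertex -2.379 -0.162 -1.549
vertex -3.811 -0.41 -2.661
endloop
endfacet
facet normal -0.782 -0.135 -0.608
outer loop
vertex -3.811 -0.41 -2.661
vertex -2.461 -1.518 -4.151
vertex -3.287 -2.018 -2.977
endloop
endfacet
facet normal 0.782 0.136 0.608
outer loop
vertex -1.855 -1.769 -1.864
vertex -1.553 0.338 -2.723
vertex -2.379 -0.162 -1.549
endloop
endfacet
facet normal 0.304 -0.935 -0.183
outer loop
vertex -1.029 -1.27 -3.039
vertex -1.855 -1.769 -1.864
vertex -2.461 -1.518 -4.151
endloop
endfacet
facet normal 0.783 0.136 0.608
outer loop
vertex -1.029 -1.27 -3.039
vertex -1.553 0.338 -2.723
vertex -1.855 -1.769 -1.864
endloop
endfacet
facet normal -0.305 0.935 0.184
outer loop
vertex -2.379 -0.162 -1.549
vertex -1.553 0.338 -2.723
vertex -3.811 -0.41 -2.661
endloop
endfacet
facet normal -0.782 -0.136 -0.608
outer loop
vertex -2.985 0.089 -3.836
vertex -2.461 -1.518 -4.151
vertex -3.811 -0.41 -2.661
endloop
endfacet
facet normal -0.305 0.935 0.183
outer loop
vertex -3.811 -0.41 -2.661
vertex -1.553 0.338 -2.723
vertex -2.985 0.089 -3.836
endloop
endfacet
facet normal 0.543 0.329 -0.773
outer loop
vertex -2.985 0.089 -3.836
vertex -1.029 -1.27 -3.039
vertex -2.461 -1.518 -4.151
endloop
endfacet
facet normal 0.543 0.329 -0.773
outer loop
vertex -1.553 0.338 -2.723
vertex -1.029 -1.27 -3.039
vertex -2.985 0.089 -3.836
endloop
endfacet

endsolid


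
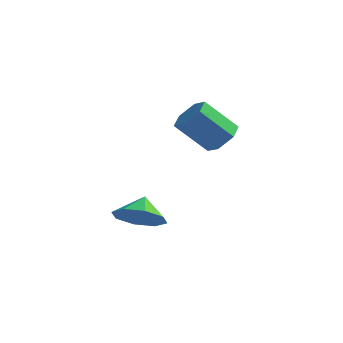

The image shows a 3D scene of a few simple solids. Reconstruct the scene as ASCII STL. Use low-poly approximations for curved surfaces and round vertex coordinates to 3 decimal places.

solid 
facet normal 0.105 -0.751 -0.652
outer loop
vertex 3.147 -0.96 -2.574
vertex 2.193 -0.829 -2.879
vertex 3.09 -0.459 -3.16
endloop
endfacet
facet normal 0.657 0.604 0.452
outer loop
vertex 3.147 -0.96 -2.574
vertex 3.09 -0.459 -3.16
vertex 2.087 -0.071 -2.221
endloop
endfacet
facet normal 0.105 -0.751 -0.652
outer loop
vertex 3.09 -0.459 -3.16
vertex 2.193 -0.829 -2.879
vertex 2.508 -0.175 -3.581
endloop
endfacet
facet normal 0.405 0.913 0.056
outer loop
vertex 3.09 -0.459 -3.16
vertex 2.508 -0.175 -3.581
vertex 2.087 -0.071 -2.221
endloop
endfacet
facet normal 0.105 -0.751 -0.652
outer loop
vertex 2.508 -0.175 -3.581
vertex 2.193 -0.829 -2.879
vertex 1.741 -0.273 -3.592
endloop
endfacet
facet normal -0.124 0.986 -0.114
outer loop
vertex 2.508 -0.175 -3.581
vertex 1.741 -0.273 -3.592
vertex 2.087 -0.071 -2.221
endloop
endfacet
facet normal 0.106 -0.750 -0.652
outer loop
vertex 1.741 -0.273 -3.592
vertex 2.193 -0.829 -2.879
vertex 1.239 -0.698 -3.185
endloop
endfacet
facet normal -0.625 0.779 0.043
outer loop
vertex 1.741 -0.273 -3.592
vertex 1.239 -0.698 -3.185
vertex 2.087 -0.071 -2.221
endloop
endfacet
facet normal 0.106 -0.751 -0.652
outer loop
vertex 1.239 -0.698 -3.185
vertex 2.193 -0.829 -2.879
vertex 1.296 -1.199 -2.599
endloop
endfacet
facet normal -0.800 0.416 0.433
outer loop
vertex 1.239 -0.698 -3.185
vertex 1.296 -1.199 -2.599
vertex 2.087 -0.071 -2.221
endloop
endfacet
facet normal 0.106 -0.750 -0.652
outer loop
vertex 1.296 -1.199 -2.599
vertex 2.193 -0.829 -2.879
vertex 1.878 -1.483 -2.178
endloop
endfacet
facet normal -0.548 0.106 0.830
outer loop
vertex 1.296 -1.199 -2.599
vertex 1.878 -1.483 -2.178
vertex 2.087 -0.071 -2.221
endloop
endfacet
facet normal 0.105 -0.750 -0.653
outer loop
vertex 1.878 -1.483 -2.178
vertex 2.193 -0.829 -2.879
vertex 2.645 -1.385 -2.167
endloop
endfacet
facet normal -0.019 0.033 0.999
outer loop
vertex 1.878 -1.483 -2.178
vertex 2.645 -1.385 -2.167
vertex 2.087 -0.071 -2.221
endloop
endfacet
facet normal 0.106 -0.750 -0.653
outer loop
vertex 2.645 -1.385 -2.167
vertex 2.193 -0.829 -2.879
vertex 3.147 -0.96 -2.574
endloop
endfacet
facet normal 0.481 0.239 0.843
outer loop
vertex 2.645 -1.385 -2.167
vertex 3.147 -0.96 -2.574
vertex 2.087 -0.071 -2.221
endloop
endfacet
facet normal 0.665 0.227 -0.712
outer loop
vertex 4.956 1.533 1.05
vertex 4.518 1.191 0.532
vertex 4.424 1.93 0.68
endloop
endfacet
facet normal 0.262 0.822 0.506
outer loop
vertex 4.956 1.533 1.05
vertex 4.424 1.93 0.68
vertex 3.84 1.152 2.246
endloop
endfacet
facet normal 0.262 0.822 0.506
outer loop
vertex 3.84 1.152 2.246
vertex 4.424 1.93 0.68
vertex 3.308 1.549 1.876
endloop
endfacet
facet normal -0.664 -0.227 0.712
outer loop
vertex 3.84 1.152 2.246
vertex 3.308 1.549 1.876
vertex 3.402 0.809 1.728
endloop
endfacet
facet normal 0.664 0.227 -0.712
outer loop
vertex 4.424 1.93 0.68
vertex 4.518 1.191 0.532
vertex 3.986 1.587 0.162
endloop
endfacet
facet normal -0.476 0.863 -0.169
outer loop
vertex 4.424 1.93 0.68
vertex 3.986 1.587 0.162
vertex 3.308 1.549 1.876
endloop
endfacet
facet normal -0.476 0.863 -0.169
outer loop
vertex 3.308 1.549 1.876
vertex 3.986 1.587 0.162
vertex 2.87 1.206 1.358
endloop
endfacet
facet normal -0.664 -0.227 0.712
outer loop
vertex 3.308 1.549 1.876
vertex 2.87 1.206 1.358
vertex 3.402 0.809 1.728
endloop
endfacet
facet normal 0.664 0.227 -0.712
outer loop
vertex 3.986 1.587 0.162
vertex 4.518 1.191 0.532
vertex 4.08 0.848 0.014
endloop
endfacet
facet normal -0.737 0.041 -0.675
outer loop
vertex 3.986 1.587 0.162
vertex 4.08 0.848 0.014
vertex 2.87 1.206 1.358
endloop
endfacet
facet normal -0.737 0.041 -0.675
outer loop
vertex 2.87 1.206 1.358
vertex 4.08 0.848 0.014
vertex 2.964 0.467 1.21
endloop
endfacet
facet normal -0.665 -0.227 0.712
outer loop
vertex 2.87 1.206 1.358
vertex 2.964 0.467 1.21
vertex 3.402 0.809 1.728
endloop
endfacet
facet normal 0.664 0.227 -0.712
outer loop
vertex 4.08 0.848 0.014
vertex 4.518 1.191 0.532
vertex 4.612 0.451 0.384
endloop
endfacet
facet normal -0.262 -0.822 -0.506
outer loop
vertex 4.08 0.848 0.014
vertex 4.612 0.451 0.384
vertex 2.964 0.467 1.21
endloop
endfacet
facet normal -0.262 -0.822 -0.506
outer loop
vertex 2.964 0.467 1.21
vertex 4.612 0.451 0.384
vertex 3.496 0.07 1.58
endloop
endfacet
facet normal -0.665 -0.227 0.712
outer loop
vertex 2.964 0.467 1.21
vertex 3.496 0.07 1.58
vertex 3.402 0.809 1.728
endloop
endfacet
facet normal 0.664 0.227 -0.712
outer loop
vertex 4.612 0.451 0.384
vertex 4.518 1.191 0.532
vertex 5.05 0.794 0.902
endloop
endfacet
facet normal 0.476 -0.863 0.169
outer loop
vertex 4.612 0.451 0.384
vertex 5.05 0.794 0.902
vertex 3.496 0.07 1.58
endloop
endfacet
facet normal 0.476 -0.863 0.169
outer loop
vertex 3.496 0.07 1.58
vertex 5.05 0.794 0.902
vertex 3.934 0.413 2.098
endloop
endfacet
facet normal -0.664 -0.227 0.712
outer loop
vertex 3.496 0.07 1.58
vertex 3.934 0.413 2.098
vertex 3.402 0.809 1.728
endloop
endfacet
facet normal 0.665 0.227 -0.712
outer loop
vertex 5.05 0.794 0.902
vertex 4.518 1.191 0.532
vertex 4.956 1.533 1.05
endloop
endfacet
facet normal 0.737 -0.041 0.675
outer loop
vertex 5.05 0.794 0.902
vertex 4.956 1.533 1.05
vertex 3.934 0.413 2.098
endloop
endfacet
facet normal 0.737 -0.041 0.675
outer loop
vertex 3.934 0.413 2.098
vertex 4.956 1.533 1.05
vertex 3.84 1.152 2.246
endloop
endfacet
facet normal -0.664 -0.227 0.712
outer loop
vertex 3.934 0.413 2.098
vertex 3.84 1.152 2.246
vertex 3.402 0.809 1.728
endloop
endfacet

endsolid


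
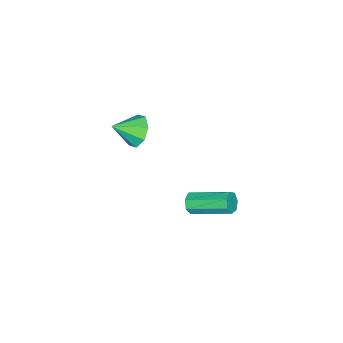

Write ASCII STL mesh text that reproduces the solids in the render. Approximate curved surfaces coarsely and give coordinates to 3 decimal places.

solid 
facet normal 0.205 -0.914 -0.351
outer loop
vertex 2.604 2.302 1.199
vertex 2.335 2.412 0.756
vertex 2.849 2.488 0.858
endloop
endfacet
facet normal 0.821 -0.036 0.570
outer loop
vertex 2.604 2.302 1.199
vertex 2.849 2.488 0.858
vertex 2.215 4.038 1.867
endloop
endfacet
facet normal 0.821 -0.035 0.569
outer loop
vertex 2.215 4.038 1.867
vertex 2.849 2.488 0.858
vertex 2.46 4.224 1.525
endloop
endfacet
facet normal -0.204 0.914 0.351
outer loop
vertex 2.215 4.038 1.867
vertex 2.46 4.224 1.525
vertex 1.945 4.148 1.424
endloop
endfacet
facet normal 0.205 -0.914 -0.352
outer loop
vertex 2.849 2.488 0.858
vertex 2.335 2.412 0.756
vertex 2.707 2.617 0.44
endloop
endfacet
facet normal 0.929 0.294 -0.225
outer loop
vertex 2.849 2.488 0.858
vertex 2.707 2.617 0.44
vertex 2.46 4.224 1.525
endloop
endfacet
facet normal 0.929 0.294 -0.225
outer loop
vertex 2.46 4.224 1.525
vertex 2.707 2.617 0.44
vertex 2.318 4.353 1.107
endloop
endfacet
facet normal -0.204 0.914 0.351
outer loop
vertex 2.46 4.224 1.525
vertex 2.318 4.353 1.107
vertex 1.945 4.148 1.424
endloop
endfacet
facet normal 0.204 -0.913 -0.352
outer loop
vertex 2.707 2.617 0.44
vertex 2.335 2.412 0.756
vertex 2.284 2.592 0.26
endloop
endfacet
facet normal 0.338 0.403 -0.851
outer loop
vertex 2.707 2.617 0.44
vertex 2.284 2.592 0.26
vertex 2.318 4.353 1.107
endloop
endfacet
facet normal 0.336 0.403 -0.851
outer loop
vertex 2.318 4.353 1.107
vertex 2.284 2.592 0.26
vertex 1.895 4.327 0.928
endloop
endfacet
facet normal -0.204 0.914 0.350
outer loop
vertex 2.318 4.353 1.107
vertex 1.895 4.327 0.928
vertex 1.945 4.148 1.424
endloop
endfacet
facet normal 0.205 -0.913 -0.352
outer loop
vertex 2.284 2.592 0.26
vertex 2.335 2.412 0.756
vertex 1.9 2.431 0.454
endloop
endfacet
facet normal -0.509 0.207 -0.835
outer loop
vertex 2.284 2.592 0.26
vertex 1.9 2.431 0.454
vertex 1.895 4.327 0.928
endloop
endfacet
facet normal -0.506 0.208 -0.837
outer loop
vertex 1.895 4.327 0.928
vertex 1.9 2.431 0.454
vertex 1.51 4.167 1.121
endloop
endfacet
facet normal -0.204 0.914 0.350
outer loop
vertex 1.895 4.327 0.928
vertex 1.51 4.167 1.121
vertex 1.945 4.148 1.424
endloop
endfacet
facet normal 0.204 -0.914 -0.352
outer loop
vertex 1.9 2.431 0.454
vertex 2.335 2.412 0.756
vertex 1.842 2.256 0.875
endloop
endfacet
facet normal -0.971 -0.144 -0.193
outer loop
vertex 1.9 2.431 0.454
vertex 1.842 2.256 0.875
vertex 1.51 4.167 1.121
endloop
endfacet
facet normal -0.971 -0.144 -0.191
outer loop
vertex 1.51 4.167 1.121
vertex 1.842 2.256 0.875
vertex 1.453 3.992 1.543
endloop
endfacet
facet normal -0.205 0.914 0.351
outer loop
vertex 1.51 4.167 1.121
vertex 1.453 3.992 1.543
vertex 1.945 4.148 1.424
endloop
endfacet
facet normal 0.205 -0.914 -0.350
outer loop
vertex 1.842 2.256 0.875
vertex 2.335 2.412 0.756
vertex 2.156 2.199 1.207
endloop
endfacet
facet normal -0.702 -0.387 0.598
outer loop
vertex 1.842 2.256 0.875
vertex 2.156 2.199 1.207
vertex 1.453 3.992 1.543
endloop
endfacet
facet normal -0.703 -0.387 0.597
outer loop
vertex 1.453 3.992 1.543
vertex 2.156 2.199 1.207
vertex 1.767 3.934 1.875
endloop
endfacet
facet normal -0.204 0.913 0.353
outer loop
vertex 1.453 3.992 1.543
vertex 1.767 3.934 1.875
vertex 1.945 4.148 1.424
endloop
endfacet
facet normal 0.204 -0.914 -0.351
outer loop
vertex 2.156 2.199 1.207
vertex 2.335 2.412 0.756
vertex 2.604 2.302 1.199
endloop
endfacet
facet normal 0.095 -0.339 0.936
outer loop
vertex 2.156 2.199 1.207
vertex 2.604 2.302 1.199
vertex 1.767 3.934 1.875
endloop
endfacet
facet normal 0.095 -0.339 0.936
outer loop
vertex 1.767 3.934 1.875
vertex 2.604 2.302 1.199
vertex 2.215 4.038 1.867
endloop
endfacet
facet normal -0.206 0.913 0.352
outer loop
vertex 1.767 3.934 1.875
vertex 2.215 4.038 1.867
vertex 1.945 4.148 1.424
endloop
endfacet
facet normal -0.632 0.587 -0.505
outer loop
vertex 0.184 -1.581 0.538
vertex -0.488 -1.953 0.946
vertex 0.024 -1.267 1.103
endloop
endfacet
facet normal 0.958 0.257 0.128
outer loop
vertex 0.184 -1.581 0.538
vertex 0.024 -1.267 1.103
vertex 0.348 -2.727 1.614
endloop
endfacet
facet normal -0.632 0.587 -0.505
outer loop
vertex 0.024 -1.267 1.103
vertex -0.488 -1.953 0.946
vertex -0.436 -1.355 1.576
endloop
endfacet
facet normal 0.628 0.378 0.681
outer loop
vertex 0.024 -1.267 1.103
vertex -0.436 -1.355 1.576
vertex 0.348 -2.727 1.614
endloop
endfacet
facet normal -0.632 0.587 -0.505
outer loop
vertex -0.436 -1.355 1.576
vertex -0.488 -1.953 0.946
vertex -0.926 -1.793 1.68
endloop
endfacet
facet normal 0.123 0.097 0.988
outer loop
vertex -0.436 -1.355 1.576
vertex -0.926 -1.793 1.68
vertex 0.348 -2.727 1.614
endloop
endfacet
facet normal -0.633 0.586 -0.506
outer loop
vertex -0.926 -1.793 1.68
vertex -0.488 -1.953 0.946
vertex -1.159 -2.325 1.355
endloop
endfacet
facet normal -0.261 -0.417 0.870
outer loop
vertex -0.926 -1.793 1.68
vertex -1.159 -2.325 1.355
vertex 0.348 -2.727 1.614
endloop
endfacet
facet normal -0.633 0.586 -0.505
outer loop
vertex -1.159 -2.325 1.355
vertex -0.488 -1.953 0.946
vertex -0.999 -2.639 0.79
endloop
endfacet
facet normal -0.300 -0.867 0.397
outer loop
vertex -1.159 -2.325 1.355
vertex -0.999 -2.639 0.79
vertex 0.348 -2.727 1.614
endloop
endfacet
facet normal -0.633 0.586 -0.506
outer loop
vertex -0.999 -2.639 0.79
vertex -0.488 -1.953 0.946
vertex -0.539 -2.551 0.317
endloop
endfacet
facet normal 0.030 -0.988 -0.155
outer loop
vertex -0.999 -2.639 0.79
vertex -0.539 -2.551 0.317
vertex 0.348 -2.727 1.614
endloop
endfacet
facet normal -0.633 0.586 -0.506
outer loop
vertex -0.539 -2.551 0.317
vertex -0.488 -1.953 0.946
vertex -0.049 -2.113 0.212
endloop
endfacet
facet normal 0.534 -0.708 -0.461
outer loop
vertex -0.539 -2.551 0.317
vertex -0.049 -2.113 0.212
vertex 0.348 -2.727 1.614
endloop
endfacet
facet normal -0.632 0.587 -0.506
outer loop
vertex -0.049 -2.113 0.212
vertex -0.488 -1.953 0.946
vertex 0.184 -1.581 0.538
endloop
endfacet
facet normal 0.919 -0.192 -0.344
outer loop
vertex -0.049 -2.113 0.212
vertex 0.184 -1.581 0.538
vertex 0.348 -2.727 1.614
endloop
endfacet

endsolid


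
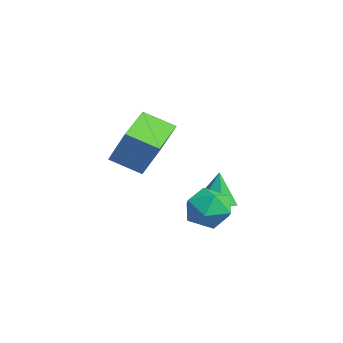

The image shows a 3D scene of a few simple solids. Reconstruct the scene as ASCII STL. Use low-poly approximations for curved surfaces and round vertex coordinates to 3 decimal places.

solid 
facet normal -0.483 -0.219 -0.848
outer loop
vertex 0.057 -0.589 0.81
vertex 0.758 0.679 0.084
vertex 1.633 -1.796 0.224
endloop
endfacet
facet normal -0.433 -0.782 0.448
outer loop
vertex 2.642 -1.339 1.996
vertex 0.057 -0.589 0.81
vertex 1.633 -1.796 0.224
endloop
endfacet
facet normal -0.483 -0.219 -0.848
outer loop
vertex 1.633 -1.796 0.224
vertex 0.758 0.679 0.084
vertex 2.334 -0.528 -0.502
endloop
endfacet
facet normal 0.761 -0.583 -0.283
outer loop
vertex 2.334 -0.528 -0.502
vertex 2.642 -1.339 1.996
vertex 1.633 -1.796 0.224
endloop
endfacet
facet normal -0.761 0.583 0.283
outer loop
vertex 0.057 -0.589 0.81
vertex 1.767 1.136 1.856
vertex 0.758 0.679 0.084
endloop
endfacet
facet normal -0.433 -0.782 0.448
outer loop
vertex 1.066 -0.132 2.582
vertex 0.057 -0.589 0.81
vertex 2.642 -1.339 1.996
endloop
endfacet
facet normal -0.761 0.583 0.283
outer loop
vertex 1.066 -0.132 2.582
vertex 1.767 1.136 1.856
vertex 0.057 -0.589 0.81
endloop
endfacet
facet normal 0.433 0.782 -0.448
outer loop
vertex 0.758 0.679 0.084
vertex 1.767 1.136 1.856
vertex 2.334 -0.528 -0.502
endloop
endfacet
facet normal 0.761 -0.583 -0.283
outer loop
vertex 3.343 -0.071 1.27
vertex 2.642 -1.339 1.996
vertex 2.334 -0.528 -0.502
endloop
endfacet
facet normal 0.433 0.782 -0.448
outer loop
vertex 2.334 -0.528 -0.502
vertex 1.767 1.136 1.856
vertex 3.343 -0.071 1.27
endloop
endfacet
facet normal 0.483 0.219 0.848
outer loop
vertex 3.343 -0.071 1.27
vertex 1.066 -0.132 2.582
vertex 2.642 -1.339 1.996
endloop
endfacet
facet normal 0.483 0.219 0.848
outer loop
vertex 1.767 1.136 1.856
vertex 1.066 -0.132 2.582
vertex 3.343 -0.071 1.27
endloop
endfacet
facet normal 0.019 -0.326 0.945
outer loop
vertex 1.329 2.992 -2.615
vertex 0.116 2.87 -2.633
vertex 0.827 1.938 -2.968
endloop
endfacet
facet normal 0.622 -0.498 0.604
outer loop
vertex 1.329 2.992 -2.615
vertex 0.827 1.938 -2.968
vertex 1.782 2.392 -3.576
endloop
endfacet
facet normal 0.923 0.104 0.370
outer loop
vertex 1.329 2.992 -2.615
vertex 1.782 2.392 -3.576
vertex 1.661 3.605 -3.616
endloop
endfacet
facet normal 0.507 0.650 0.566
outer loop
vertex 1.329 2.992 -2.615
vertex 1.661 3.605 -3.616
vertex 0.631 3.9 -3.033
endloop
endfacet
facet normal -0.052 0.384 0.922
outer loop
vertex 1.329 2.992 -2.615
vertex 0.631 3.9 -3.033
vertex 0.116 2.87 -2.633
endloop
endfacet
facet normal 0.448 -0.893 0.036
outer loop
vertex 1.782 2.392 -3.576
vertex 0.827 1.938 -2.968
vertex 0.849 1.9 -4.187
endloop
endfacet
facet normal -0.527 -0.614 0.588
outer loop
vertex 0.827 1.938 -2.968
vertex 0.116 2.87 -2.633
vertex -0.181 2.195 -3.604
endloop
endfacet
facet normal -0.642 0.534 0.550
outer loop
vertex 0.116 2.87 -2.633
vertex 0.631 3.9 -3.033
vertex -0.302 3.408 -3.644
endloop
endfacet
facet normal 0.262 0.965 -0.025
outer loop
vertex 0.631 3.9 -3.033
vertex 1.661 3.605 -3.616
vertex 0.653 3.862 -4.252
endloop
endfacet
facet normal 0.936 0.082 -0.343
outer loop
vertex 1.661 3.605 -3.616
vertex 1.782 2.392 -3.576
vertex 1.364 2.93 -4.587
endloop
endfacet
facet normal -0.507 -0.650 -0.566
outer loop
vertex 0.151 2.808 -4.605
vertex 0.849 1.9 -4.187
vertex -0.181 2.195 -3.604
endloop
endfacet
facet normal -0.923 -0.104 -0.370
outer loop
vertex 0.151 2.808 -4.605
vertex -0.181 2.195 -3.604
vertex -0.302 3.408 -3.644
endloop
endfacet
facet normal -0.622 0.498 -0.604
outer loop
vertex 0.151 2.808 -4.605
vertex -0.302 3.408 -3.644
vertex 0.653 3.862 -4.252
endloop
endfacet
facet normal -0.019 0.326 -0.945
outer loop
vertex 0.151 2.808 -4.605
vertex 0.653 3.862 -4.252
vertex 1.364 2.93 -4.587
endloop
endfacet
facet normal 0.052 -0.384 -0.922
outer loop
vertex 0.151 2.808 -4.605
vertex 1.364 2.93 -4.587
vertex 0.849 1.9 -4.187
endloop
endfacet
facet normal -0.262 -0.965 0.025
outer loop
vertex -0.181 2.195 -3.604
vertex 0.849 1.9 -4.187
vertex 0.827 1.938 -2.968
endloop
endfacet
facet normal -0.936 -0.082 0.343
outer loop
vertex -0.302 3.408 -3.644
vertex -0.181 2.195 -3.604
vertex 0.116 2.87 -2.633
endloop
endfacet
facet normal -0.448 0.893 -0.036
outer loop
vertex 0.653 3.862 -4.252
vertex -0.302 3.408 -3.644
vertex 0.631 3.9 -3.033
endloop
endfacet
facet normal 0.527 0.614 -0.588
outer loop
vertex 1.364 2.93 -4.587
vertex 0.653 3.862 -4.252
vertex 1.661 3.605 -3.616
endloop
endfacet
facet normal 0.642 -0.534 -0.550
outer loop
vertex 0.849 1.9 -4.187
vertex 1.364 2.93 -4.587
vertex 1.782 2.392 -3.576
endloop
endfacet
facet normal 0.116 -0.122 -0.986
outer loop
vertex -0.664 4.703 -4.256
vertex -1.196 3.88 -4.217
vertex -1.636 4.741 -4.375
endloop
endfacet
facet normal -0.001 0.949 0.315
outer loop
vertex -0.664 4.703 -4.256
vertex -1.636 4.741 -4.375
vertex -1.404 4.1 -2.443
endloop
endfacet
facet normal 0.116 -0.122 -0.986
outer loop
vertex -1.636 4.741 -4.375
vertex -1.196 3.88 -4.217
vertex -2.168 3.919 -4.336
endloop
endfacet
facet normal -0.802 0.532 0.273
outer loop
vertex -1.636 4.741 -4.375
vertex -2.168 3.919 -4.336
vertex -1.404 4.1 -2.443
endloop
endfacet
facet normal 0.116 -0.122 -0.986
outer loop
vertex -2.168 3.919 -4.336
vertex -1.196 3.88 -4.217
vertex -1.727 3.058 -4.178
endloop
endfacet
facet normal -0.850 -0.366 0.378
outer loop
vertex -2.168 3.919 -4.336
vertex -1.727 3.058 -4.178
vertex -1.404 4.1 -2.443
endloop
endfacet
facet normal 0.116 -0.122 -0.986
outer loop
vertex -1.727 3.058 -4.178
vertex -1.196 3.88 -4.217
vertex -0.755 3.019 -4.059
endloop
endfacet
facet normal -0.098 -0.845 0.526
outer loop
vertex -1.727 3.058 -4.178
vertex -0.755 3.019 -4.059
vertex -1.404 4.1 -2.443
endloop
endfacet
facet normal 0.116 -0.122 -0.986
outer loop
vertex -0.755 3.019 -4.059
vertex -1.196 3.88 -4.217
vertex -0.224 3.842 -4.098
endloop
endfacet
facet normal 0.703 -0.427 0.568
outer loop
vertex -0.755 3.019 -4.059
vertex -0.224 3.842 -4.098
vertex -1.404 4.1 -2.443
endloop
endfacet
facet normal 0.116 -0.122 -0.986
outer loop
vertex -0.224 3.842 -4.098
vertex -1.196 3.88 -4.217
vertex -0.664 4.703 -4.256
endloop
endfacet
facet normal 0.752 0.469 0.463
outer loop
vertex -0.224 3.842 -4.098
vertex -0.664 4.703 -4.256
vertex -1.404 4.1 -2.443
endloop
endfacet

endsolid
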